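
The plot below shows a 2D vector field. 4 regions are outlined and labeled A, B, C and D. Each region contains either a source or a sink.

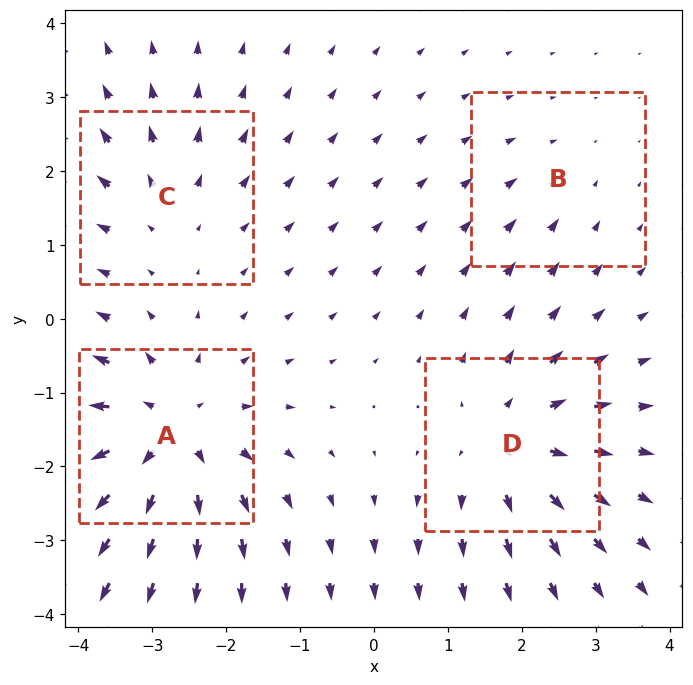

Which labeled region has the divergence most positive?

A

Divergence at each region's feature centre — A: about +7, B: about -2, C: about +3, D: about +5. Region A is most positive.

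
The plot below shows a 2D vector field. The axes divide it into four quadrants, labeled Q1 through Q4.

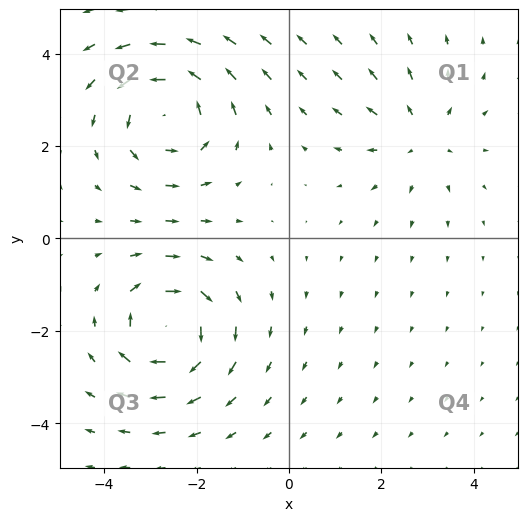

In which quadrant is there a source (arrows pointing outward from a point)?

The source sits at approximately (2.8, 2.2), which lies in quadrant Q1. The divergence there is about +2, positive as expected for a source.

Q1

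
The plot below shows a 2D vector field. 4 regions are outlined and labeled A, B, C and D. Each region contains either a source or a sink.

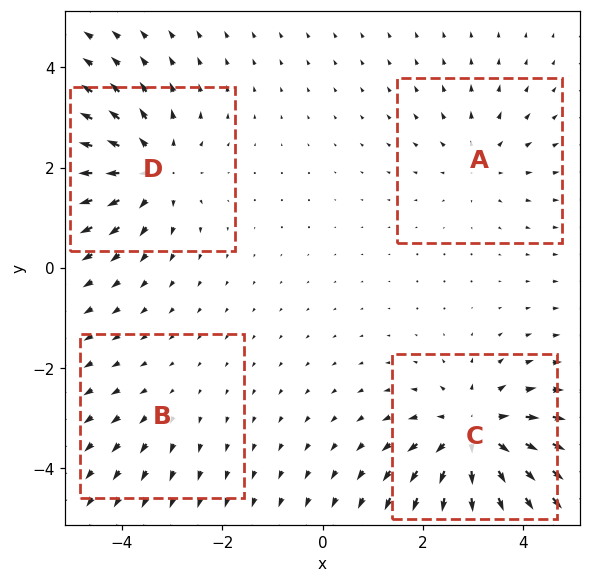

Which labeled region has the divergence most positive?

C

Divergence at each region's feature centre — A: about +3, B: about +2, C: about +6, D: about +5. Region C is most positive.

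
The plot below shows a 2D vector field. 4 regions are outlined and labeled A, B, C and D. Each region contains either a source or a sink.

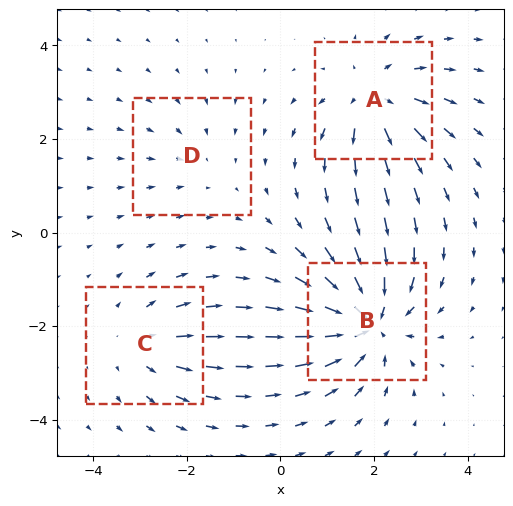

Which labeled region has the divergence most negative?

Divergence at each region's feature centre — A: about +5, B: about -7, C: about +3, D: about -2. Region B is most negative.

B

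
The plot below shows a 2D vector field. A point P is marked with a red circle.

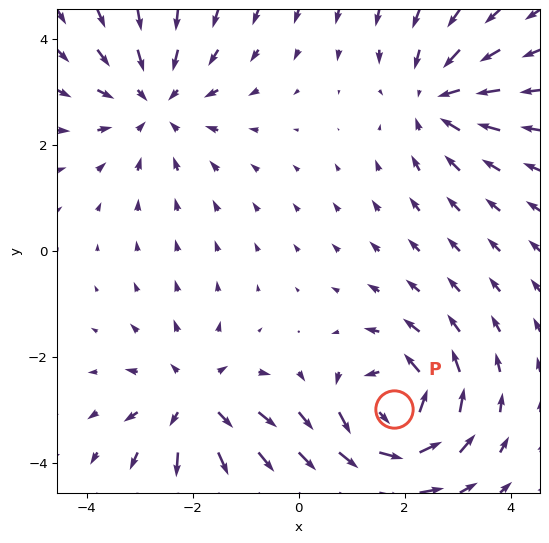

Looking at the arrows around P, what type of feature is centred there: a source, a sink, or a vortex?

vortex

At P (1.8, -3.0) the arrows circulate counterclockwise. Divergence ≈0, curl about +5 — near-zero divergence with nonzero curl is a vortex.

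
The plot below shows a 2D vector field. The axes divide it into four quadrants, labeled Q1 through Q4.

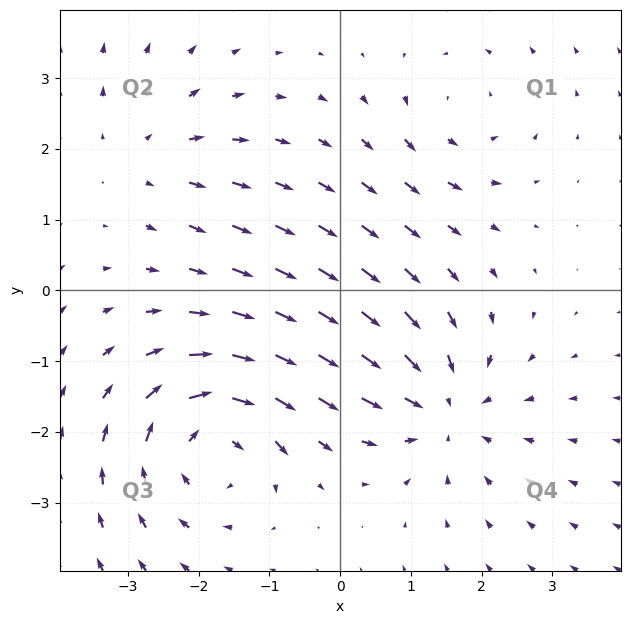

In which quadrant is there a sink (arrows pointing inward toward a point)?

Q4

The sink sits at approximately (1.5, -1.7), which lies in quadrant Q4. The divergence there is about -4, negative as expected for a sink.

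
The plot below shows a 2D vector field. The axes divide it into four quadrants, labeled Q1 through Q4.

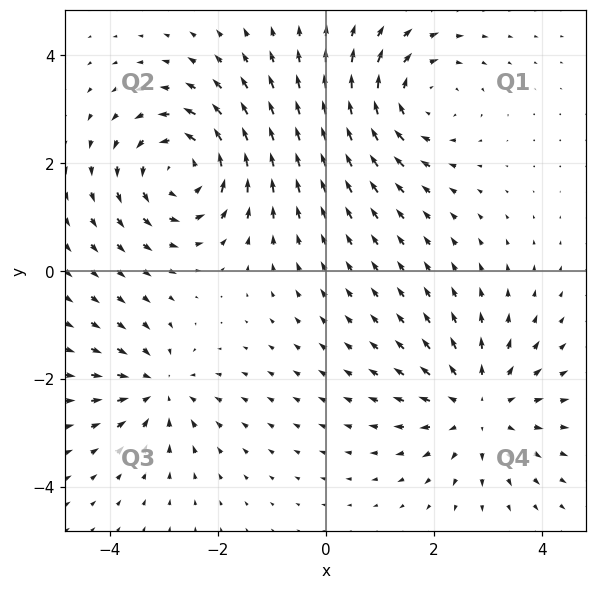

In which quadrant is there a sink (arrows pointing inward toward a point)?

The sink sits at approximately (-3.1, -2.2), which lies in quadrant Q3. The divergence there is about -3, negative as expected for a sink.

Q3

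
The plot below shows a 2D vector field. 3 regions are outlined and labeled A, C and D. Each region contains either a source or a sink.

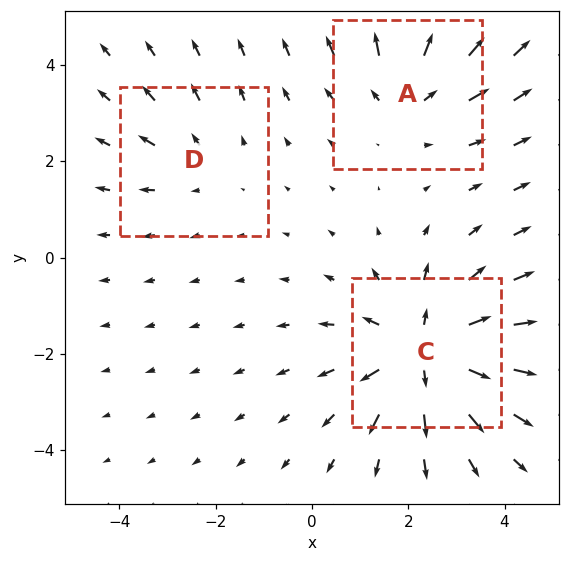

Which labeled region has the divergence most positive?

Divergence at each region's feature centre — A: about +3, C: about +5, D: about +2. Region C is most positive.

C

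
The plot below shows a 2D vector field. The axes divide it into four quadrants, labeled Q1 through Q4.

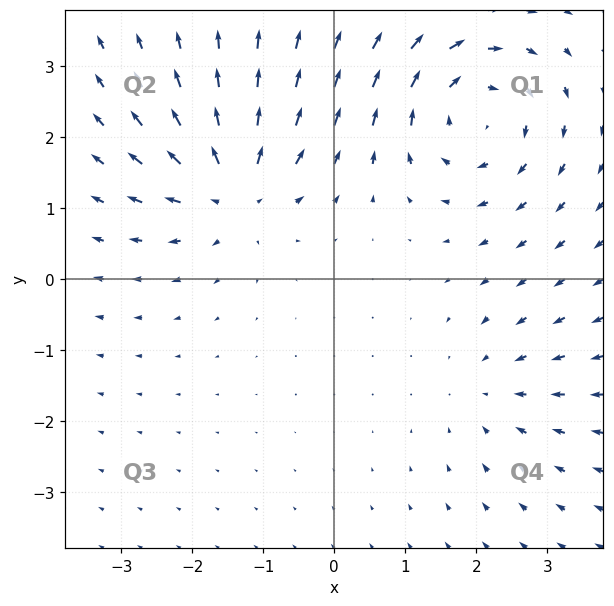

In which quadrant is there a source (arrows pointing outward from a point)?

The source sits at approximately (-1.4, 1.3), which lies in quadrant Q2. The divergence there is about +5, positive as expected for a source.

Q2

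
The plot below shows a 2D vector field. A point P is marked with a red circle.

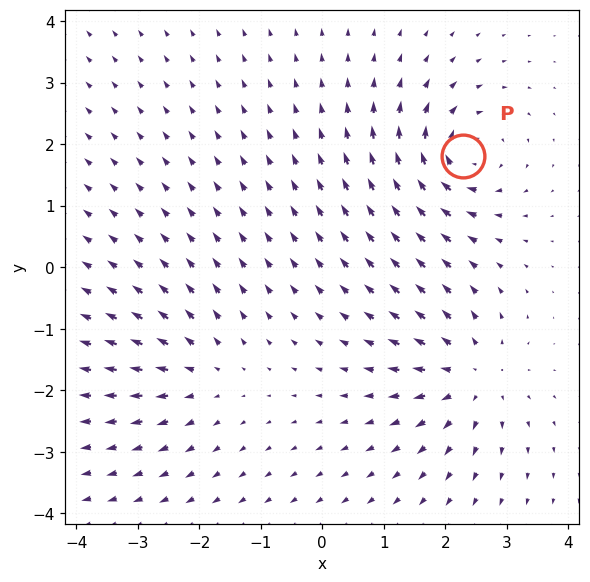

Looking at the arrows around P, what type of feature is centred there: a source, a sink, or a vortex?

vortex

At P (2.3, 1.8) the arrows circulate clockwise. Divergence ≈0, curl about -7 — near-zero divergence with nonzero curl is a vortex.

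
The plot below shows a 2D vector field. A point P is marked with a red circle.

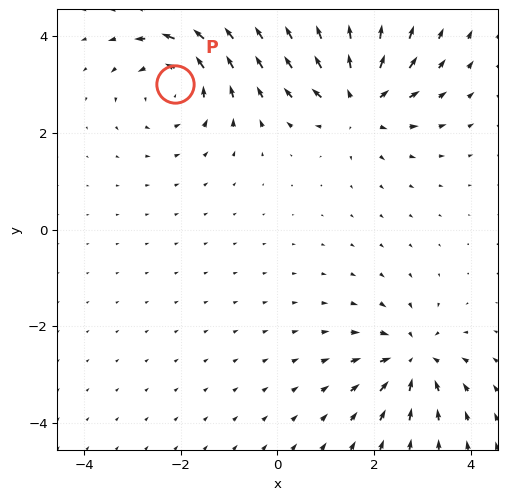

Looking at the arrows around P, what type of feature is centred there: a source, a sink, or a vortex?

vortex

At P (-2.1, 3.0) the arrows circulate counterclockwise. Divergence ≈0, curl about +4 — near-zero divergence with nonzero curl is a vortex.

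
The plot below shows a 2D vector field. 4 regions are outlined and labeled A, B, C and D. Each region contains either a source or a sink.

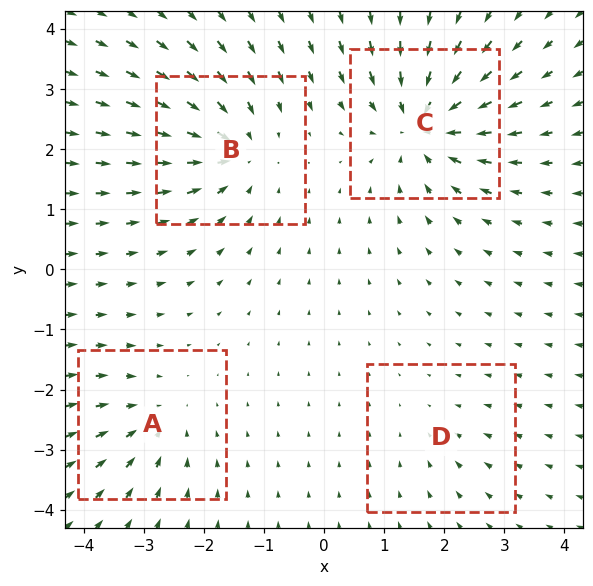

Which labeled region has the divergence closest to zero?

Divergence at each region's feature centre — A: about -4, B: about -6, C: about -8, D: about -2. Region D is closest to zero.

D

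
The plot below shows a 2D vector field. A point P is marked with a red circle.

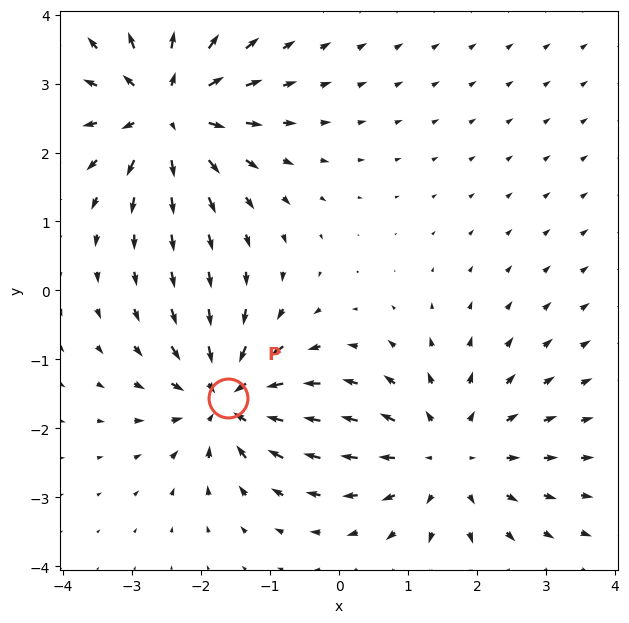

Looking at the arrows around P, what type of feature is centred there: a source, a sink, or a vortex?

sink

At P (-1.6, -1.6) the arrows converge inward. Divergence about -5, curl ≈0 — negative divergence with near-zero curl is a sink.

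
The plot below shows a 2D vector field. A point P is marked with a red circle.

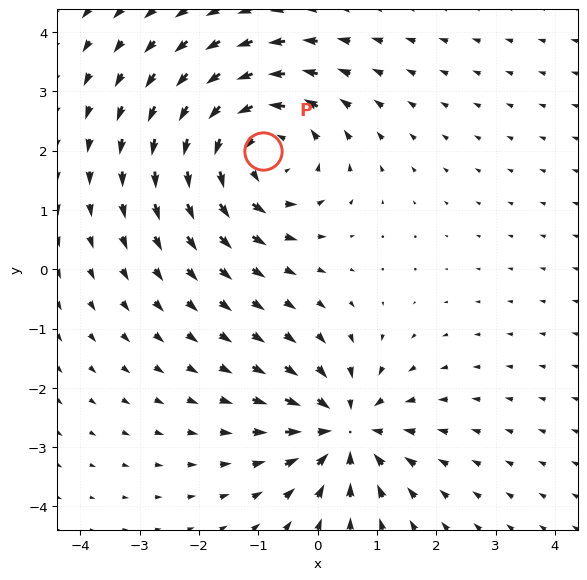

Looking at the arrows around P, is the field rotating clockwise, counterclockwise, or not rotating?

Near P at (-0.9, 2.0) the arrows circulate counterclockwise. The curl (z-component) there is about +3; positive curl means counterclockwise rotation.

counterclockwise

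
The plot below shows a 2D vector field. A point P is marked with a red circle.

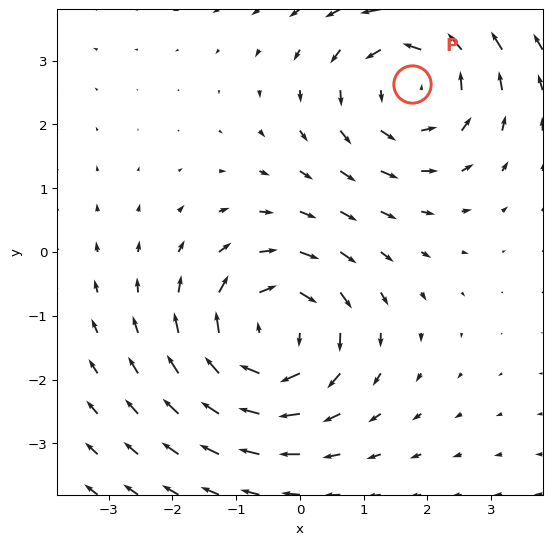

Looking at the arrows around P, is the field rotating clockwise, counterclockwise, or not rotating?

counterclockwise

Near P at (1.8, 2.6) the arrows circulate counterclockwise. The curl (z-component) there is about +2; positive curl means counterclockwise rotation.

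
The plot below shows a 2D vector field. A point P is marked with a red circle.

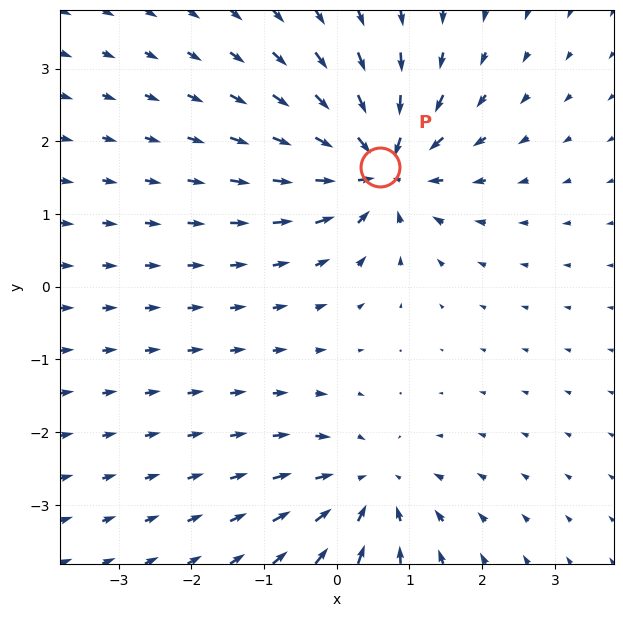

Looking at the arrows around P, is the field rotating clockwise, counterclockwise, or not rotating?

Near P at (0.6, 1.7) the arrows show no circulation. The curl there is ≈0.

not rotating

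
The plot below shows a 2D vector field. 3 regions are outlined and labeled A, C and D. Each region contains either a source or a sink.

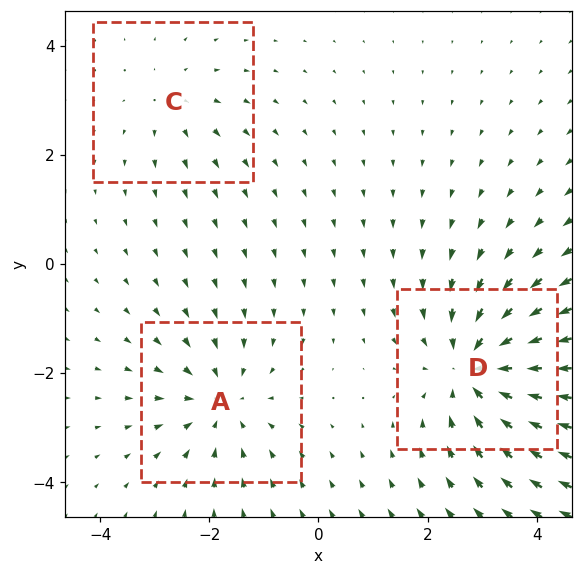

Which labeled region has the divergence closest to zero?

C

Divergence at each region's feature centre — A: about -3, C: about +2, D: about -5. Region C is closest to zero.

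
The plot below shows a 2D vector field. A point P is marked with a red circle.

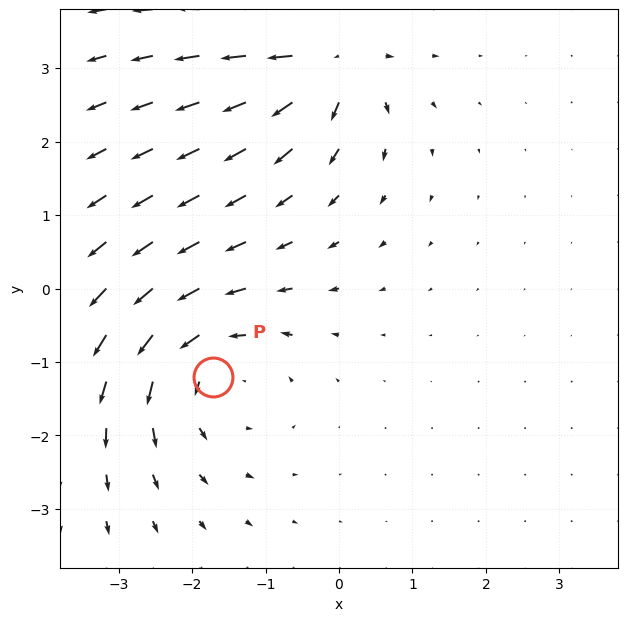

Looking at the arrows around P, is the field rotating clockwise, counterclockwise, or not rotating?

Near P at (-1.7, -1.2) the arrows circulate counterclockwise. The curl (z-component) there is about +3; positive curl means counterclockwise rotation.

counterclockwise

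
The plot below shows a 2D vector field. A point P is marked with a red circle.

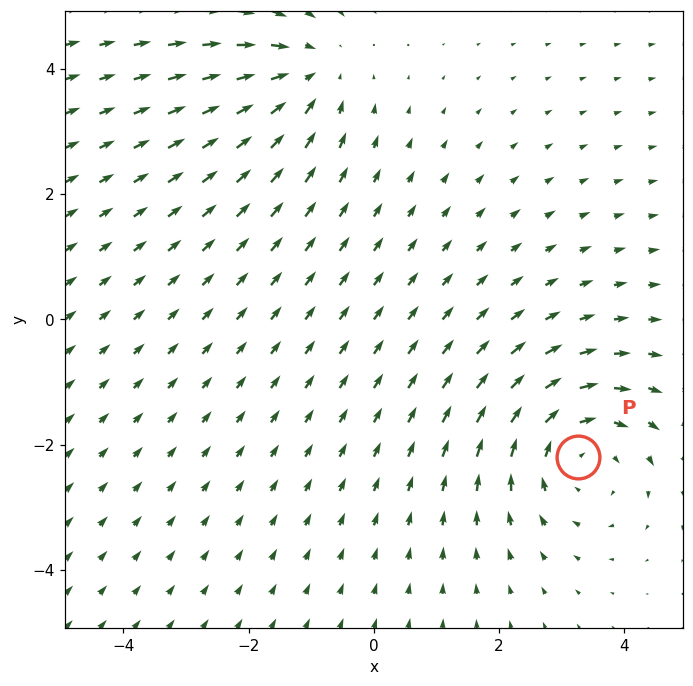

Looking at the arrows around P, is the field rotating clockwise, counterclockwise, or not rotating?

clockwise

Near P at (3.3, -2.2) the arrows circulate clockwise. The curl (z-component) there is about -3; negative curl means clockwise rotation.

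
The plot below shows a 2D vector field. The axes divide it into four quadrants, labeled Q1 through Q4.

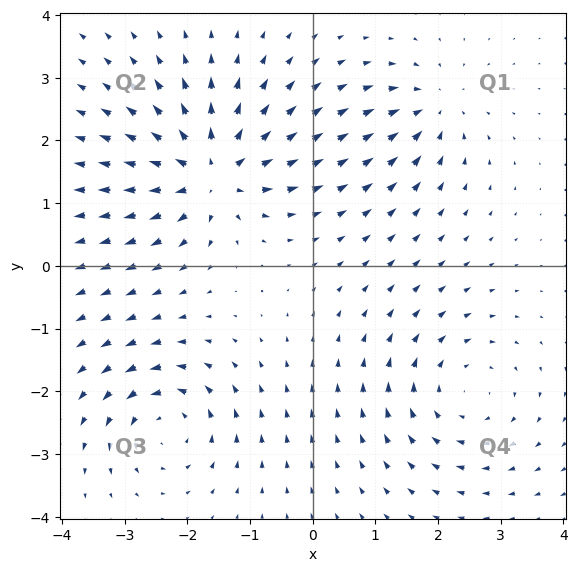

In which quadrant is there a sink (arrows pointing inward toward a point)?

The sink sits at approximately (1.9, 2.5), which lies in quadrant Q1. The divergence there is about -4, negative as expected for a sink.

Q1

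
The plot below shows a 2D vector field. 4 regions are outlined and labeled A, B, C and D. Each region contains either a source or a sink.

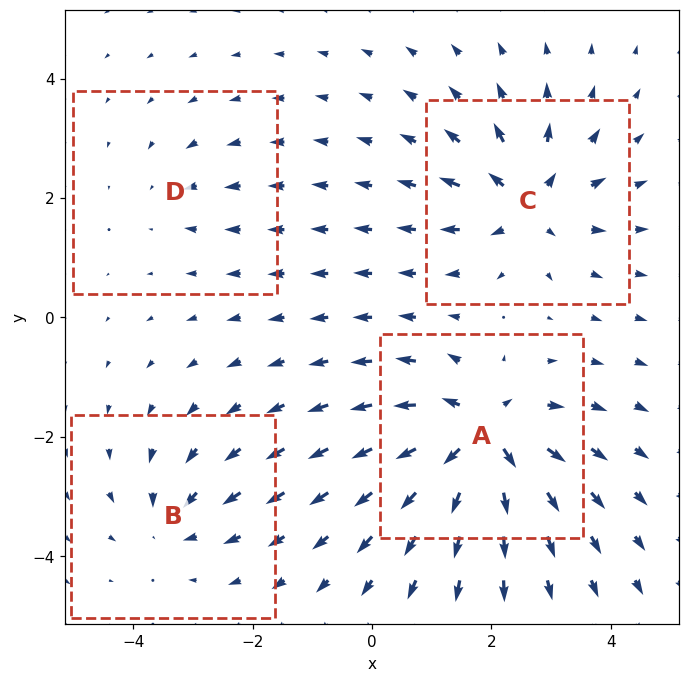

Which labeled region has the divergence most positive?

Divergence at each region's feature centre — A: about +9, B: about -4, C: about +7, D: about -2. Region A is most positive.

A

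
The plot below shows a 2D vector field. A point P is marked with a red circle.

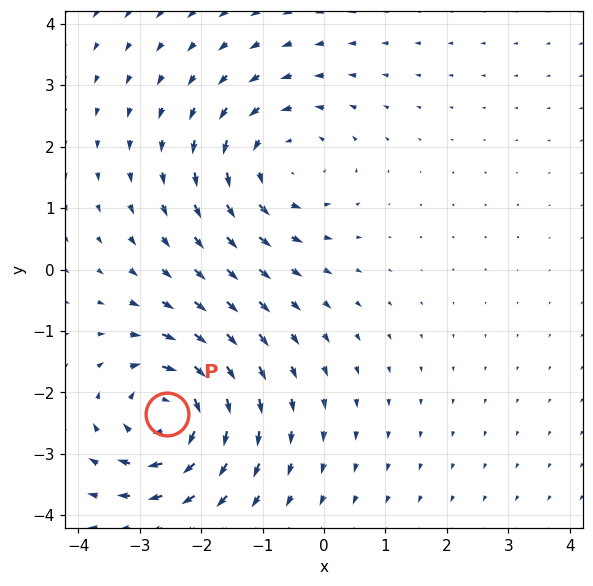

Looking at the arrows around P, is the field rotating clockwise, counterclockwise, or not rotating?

Near P at (-2.5, -2.3) the arrows circulate clockwise. The curl (z-component) there is about -4; negative curl means clockwise rotation.

clockwise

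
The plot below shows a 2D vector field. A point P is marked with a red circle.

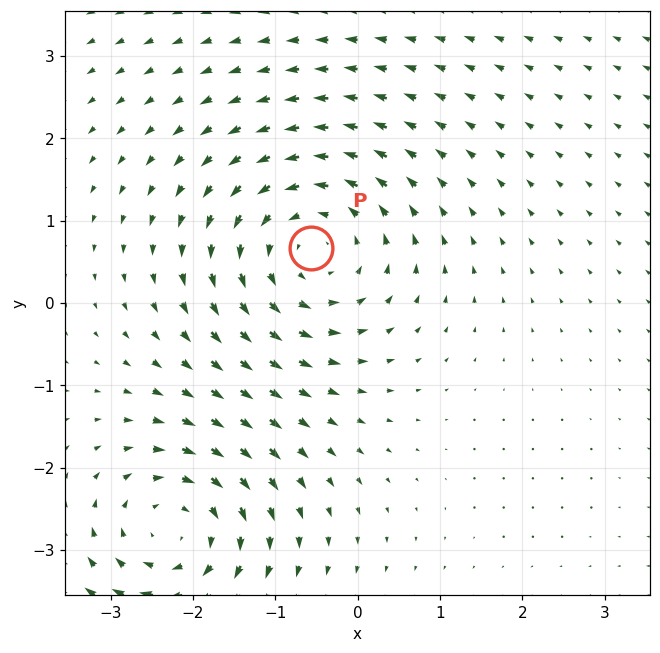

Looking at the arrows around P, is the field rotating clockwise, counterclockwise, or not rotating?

counterclockwise

Near P at (-0.6, 0.7) the arrows circulate counterclockwise. The curl (z-component) there is about +3; positive curl means counterclockwise rotation.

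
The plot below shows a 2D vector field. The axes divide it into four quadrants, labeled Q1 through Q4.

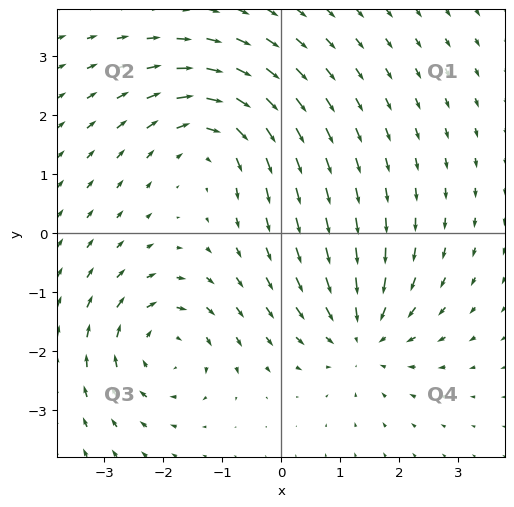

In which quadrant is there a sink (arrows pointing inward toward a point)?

The sink sits at approximately (1.4, -1.7), which lies in quadrant Q4. The divergence there is about -3, negative as expected for a sink.

Q4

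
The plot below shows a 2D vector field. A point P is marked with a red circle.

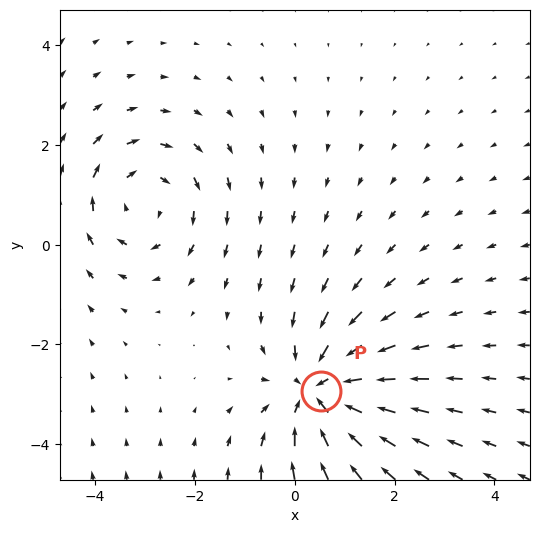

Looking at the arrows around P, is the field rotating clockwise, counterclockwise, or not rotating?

not rotating

Near P at (0.5, -2.9) the arrows show no circulation. The curl there is ≈0.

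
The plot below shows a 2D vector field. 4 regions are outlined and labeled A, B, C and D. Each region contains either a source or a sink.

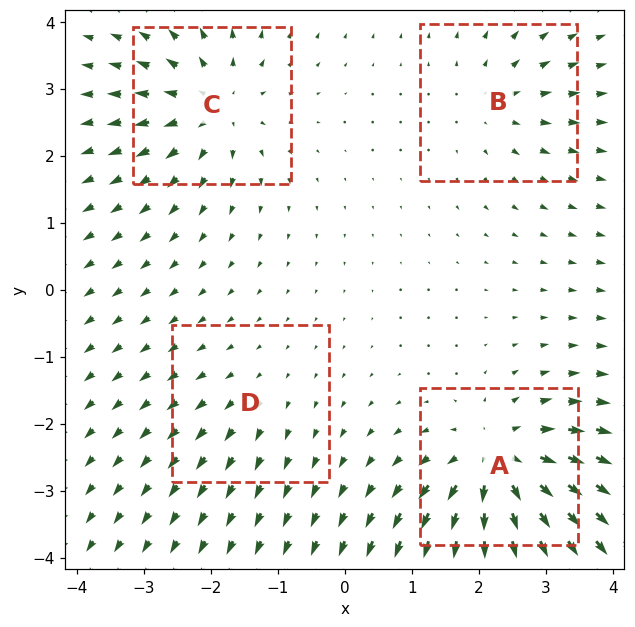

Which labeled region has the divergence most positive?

A

Divergence at each region's feature centre — A: about +8, B: about +4, C: about +6, D: about +2. Region A is most positive.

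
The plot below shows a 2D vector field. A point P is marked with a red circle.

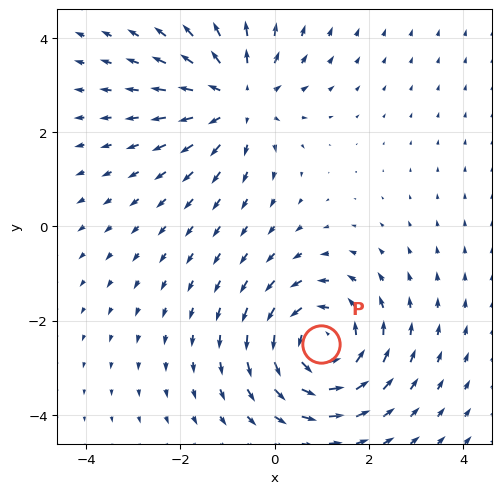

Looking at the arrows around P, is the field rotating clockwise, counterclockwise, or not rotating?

counterclockwise

Near P at (1.0, -2.5) the arrows circulate counterclockwise. The curl (z-component) there is about +4; positive curl means counterclockwise rotation.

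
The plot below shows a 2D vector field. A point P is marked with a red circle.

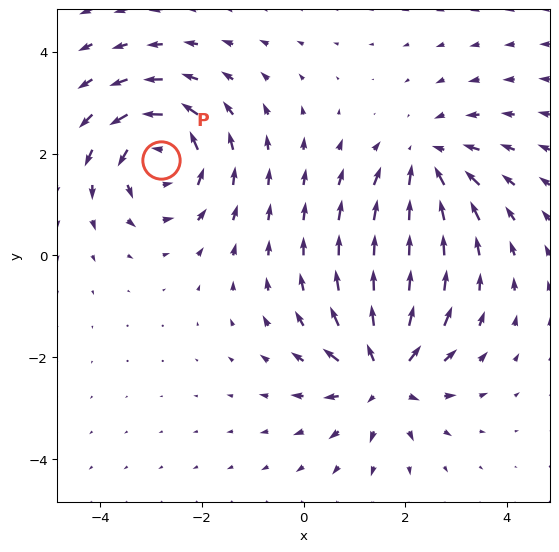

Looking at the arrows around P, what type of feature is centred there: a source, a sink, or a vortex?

vortex

At P (-2.8, 1.9) the arrows circulate counterclockwise. Divergence ≈0, curl about +5 — near-zero divergence with nonzero curl is a vortex.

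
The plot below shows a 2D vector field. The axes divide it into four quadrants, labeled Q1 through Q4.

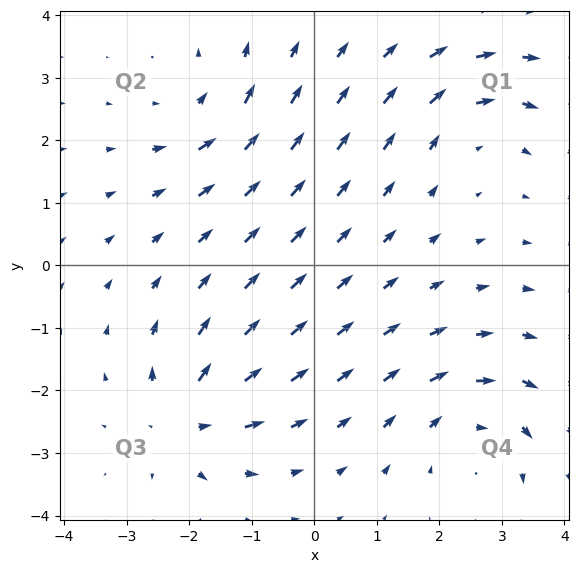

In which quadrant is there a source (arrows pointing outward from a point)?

The source sits at approximately (-2.1, -2.5), which lies in quadrant Q3. The divergence there is about +5, positive as expected for a source.

Q3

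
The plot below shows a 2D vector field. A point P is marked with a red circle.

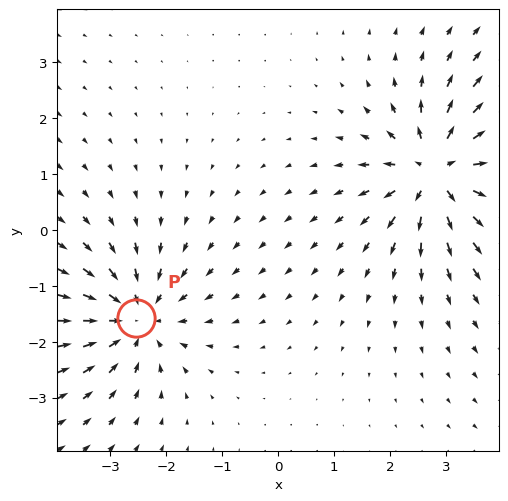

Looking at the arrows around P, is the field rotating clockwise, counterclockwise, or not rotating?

Near P at (-2.5, -1.6) the arrows show no circulation. The curl there is ≈0.

not rotating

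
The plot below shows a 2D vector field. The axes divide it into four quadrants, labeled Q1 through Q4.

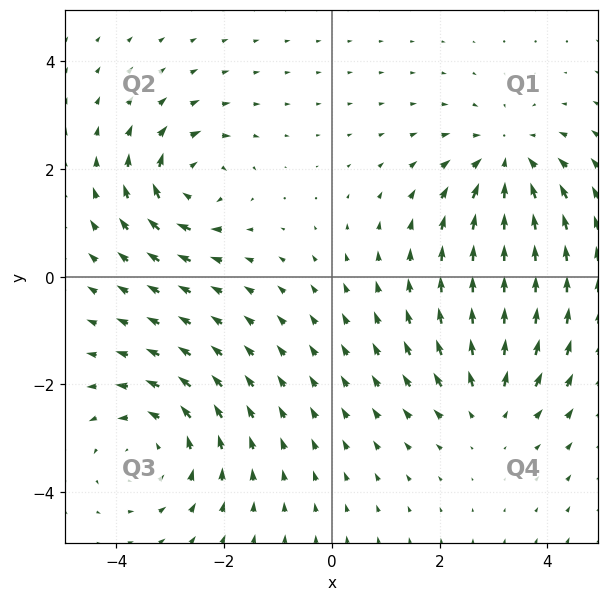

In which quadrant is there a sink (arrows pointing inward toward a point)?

Q1

The sink sits at approximately (3.3, 2.1), which lies in quadrant Q1. The divergence there is about -4, negative as expected for a sink.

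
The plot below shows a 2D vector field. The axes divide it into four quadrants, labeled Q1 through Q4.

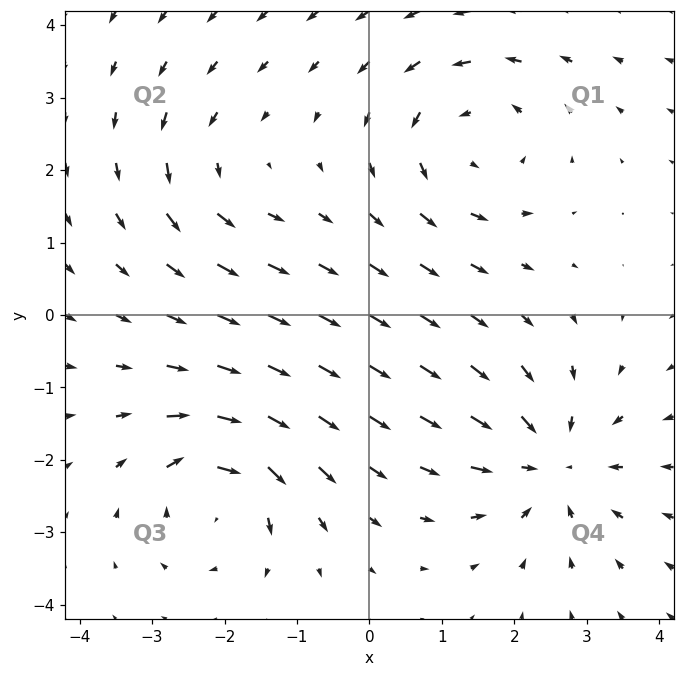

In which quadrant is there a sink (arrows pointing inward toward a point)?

The sink sits at approximately (2.5, -2.0), which lies in quadrant Q4. The divergence there is about -5, negative as expected for a sink.

Q4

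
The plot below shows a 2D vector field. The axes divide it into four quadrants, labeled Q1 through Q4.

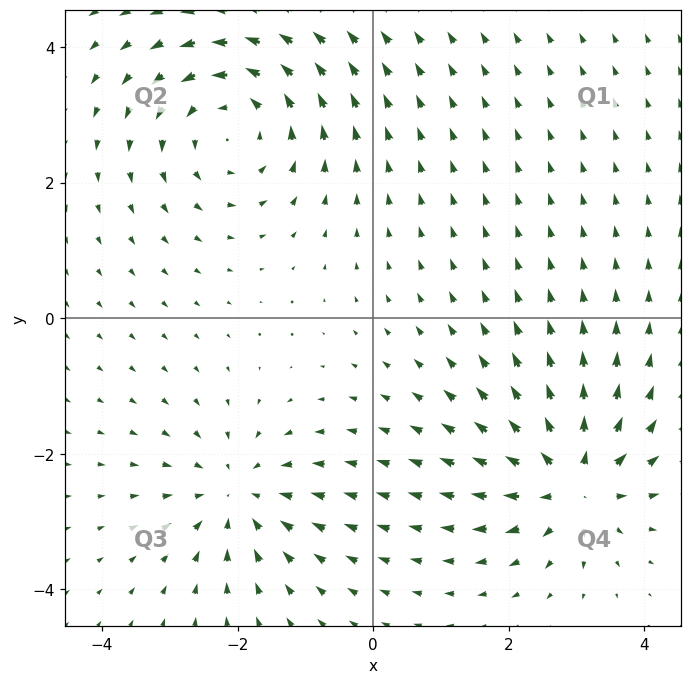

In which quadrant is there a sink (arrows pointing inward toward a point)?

The sink sits at approximately (-2.0, -2.6), which lies in quadrant Q3. The divergence there is about -3, negative as expected for a sink.

Q3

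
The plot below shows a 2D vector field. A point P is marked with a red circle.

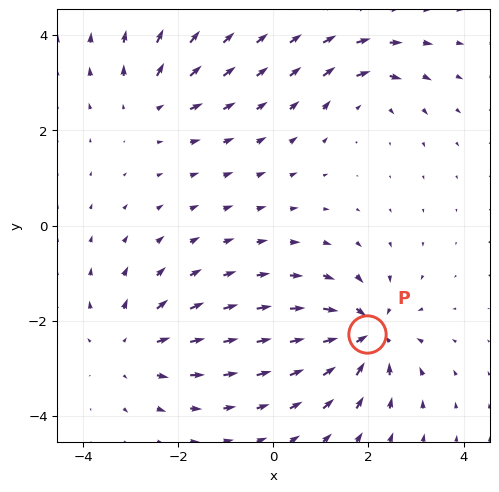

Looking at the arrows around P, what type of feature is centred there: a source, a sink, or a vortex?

sink

At P (2.0, -2.3) the arrows converge inward. Divergence about -6, curl ≈0 — negative divergence with near-zero curl is a sink.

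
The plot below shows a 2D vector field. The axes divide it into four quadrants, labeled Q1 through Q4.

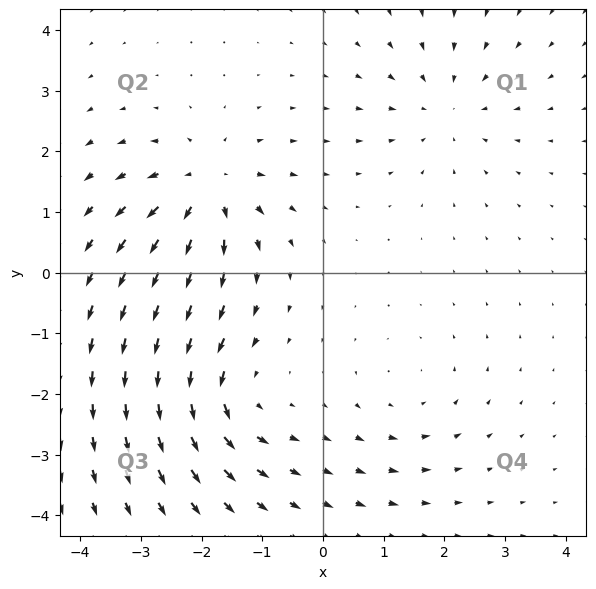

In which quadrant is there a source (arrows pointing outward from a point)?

The source sits at approximately (-1.9, 1.4), which lies in quadrant Q2. The divergence there is about +5, positive as expected for a source.

Q2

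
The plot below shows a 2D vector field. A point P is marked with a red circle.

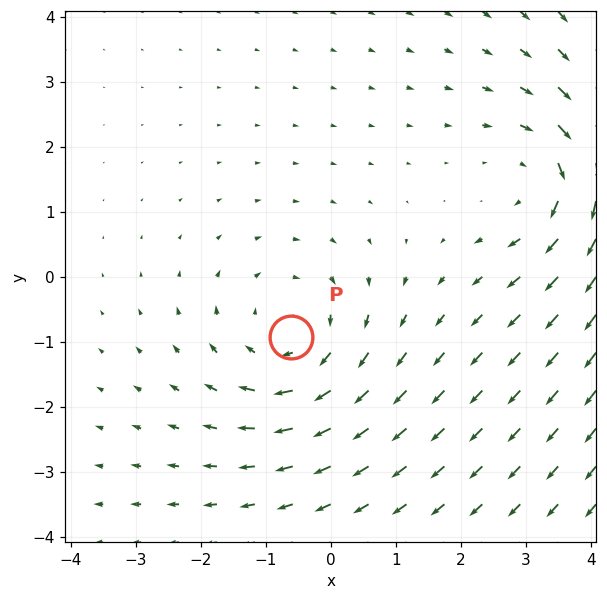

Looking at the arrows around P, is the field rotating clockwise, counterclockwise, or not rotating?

Near P at (-0.6, -0.9) the arrows circulate clockwise. The curl (z-component) there is about -4; negative curl means clockwise rotation.

clockwise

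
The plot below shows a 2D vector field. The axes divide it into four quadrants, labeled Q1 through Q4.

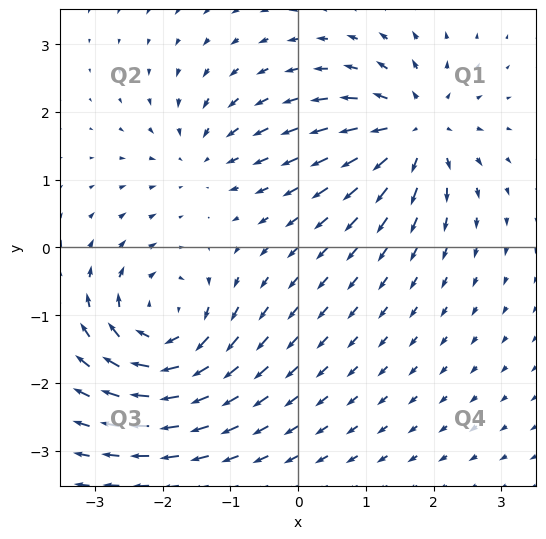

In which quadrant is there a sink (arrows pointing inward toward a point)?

Q2

The sink sits at approximately (-1.4, 1.4), which lies in quadrant Q2. The divergence there is about -3, negative as expected for a sink.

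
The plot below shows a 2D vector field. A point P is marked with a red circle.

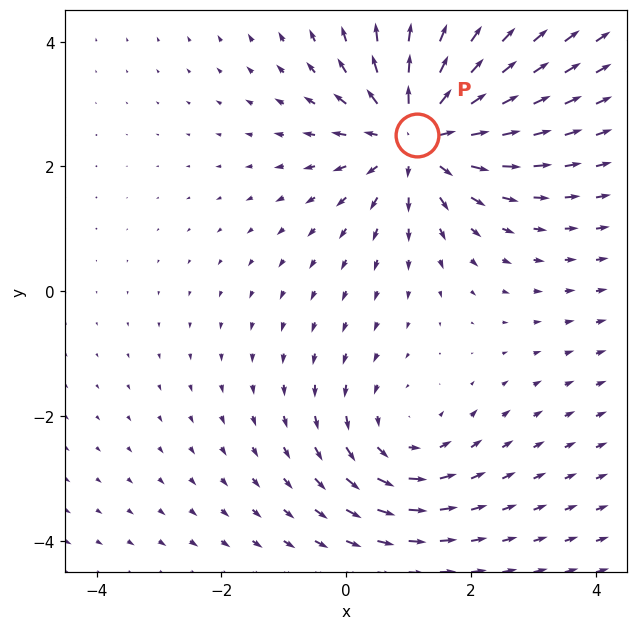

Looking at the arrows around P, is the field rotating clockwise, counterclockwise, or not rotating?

Near P at (1.1, 2.5) the arrows show no circulation. The curl there is ≈0.

not rotating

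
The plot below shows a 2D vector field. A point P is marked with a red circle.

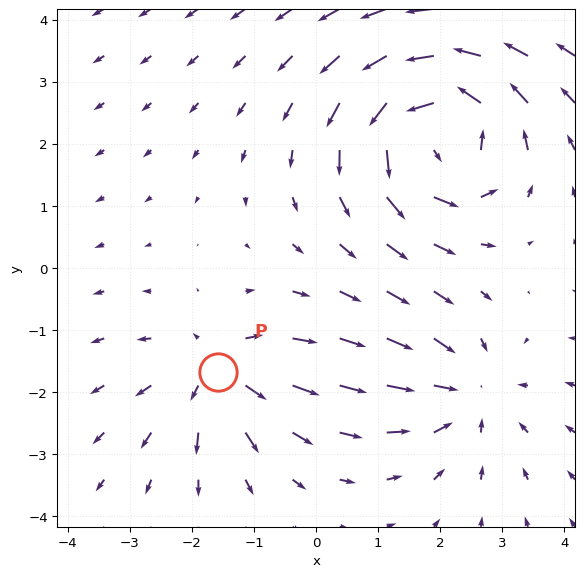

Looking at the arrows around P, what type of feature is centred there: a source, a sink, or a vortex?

At P (-1.6, -1.7) the arrows spread outward. Divergence about +3, curl ≈0 — positive divergence with near-zero curl is a source.

source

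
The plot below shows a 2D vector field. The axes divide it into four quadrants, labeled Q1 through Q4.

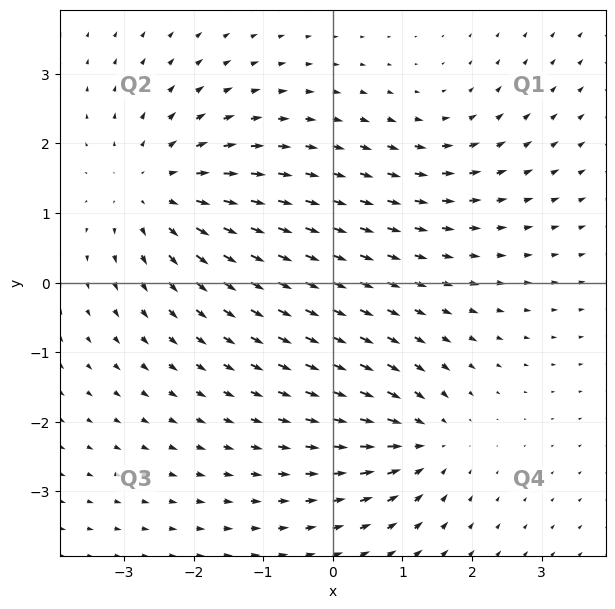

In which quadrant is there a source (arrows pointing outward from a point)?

The source sits at approximately (-2.6, 1.3), which lies in quadrant Q2. The divergence there is about +4, positive as expected for a source.

Q2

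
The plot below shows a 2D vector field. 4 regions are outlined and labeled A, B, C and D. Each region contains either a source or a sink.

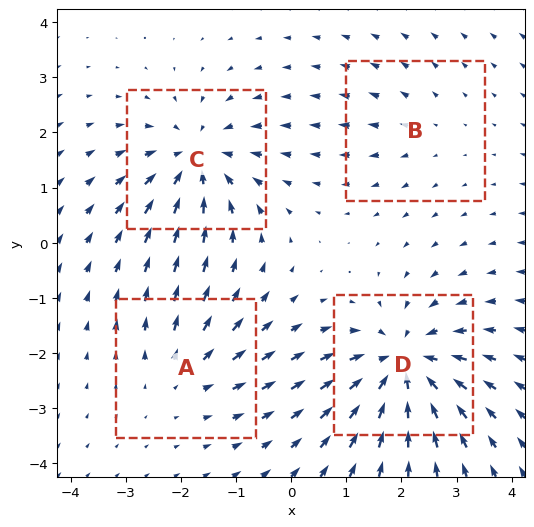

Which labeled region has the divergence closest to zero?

B

Divergence at each region's feature centre — A: about +3, B: about +2, C: about -5, D: about -7. Region B is closest to zero.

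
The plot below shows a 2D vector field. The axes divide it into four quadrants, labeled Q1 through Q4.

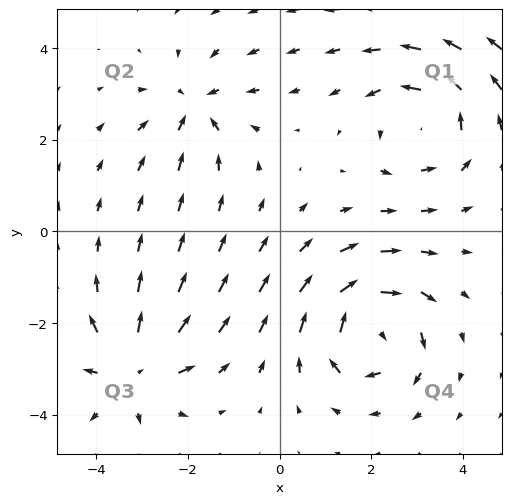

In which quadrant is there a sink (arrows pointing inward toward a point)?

Q2

The sink sits at approximately (-1.9, 2.7), which lies in quadrant Q2. The divergence there is about -4, negative as expected for a sink.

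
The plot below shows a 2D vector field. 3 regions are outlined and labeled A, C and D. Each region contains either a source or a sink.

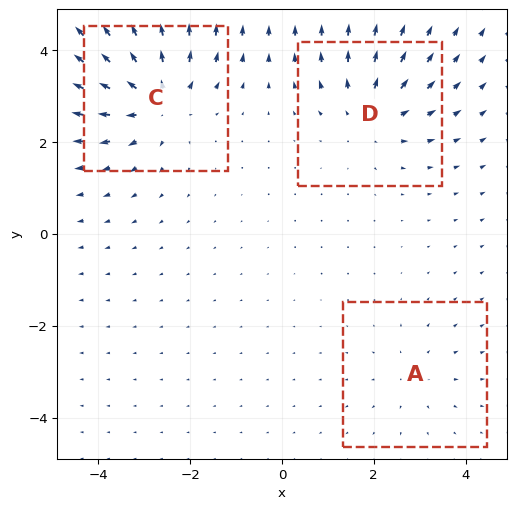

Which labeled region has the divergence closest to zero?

Divergence at each region's feature centre — A: about +2, C: about +4, D: about +3. Region A is closest to zero.

A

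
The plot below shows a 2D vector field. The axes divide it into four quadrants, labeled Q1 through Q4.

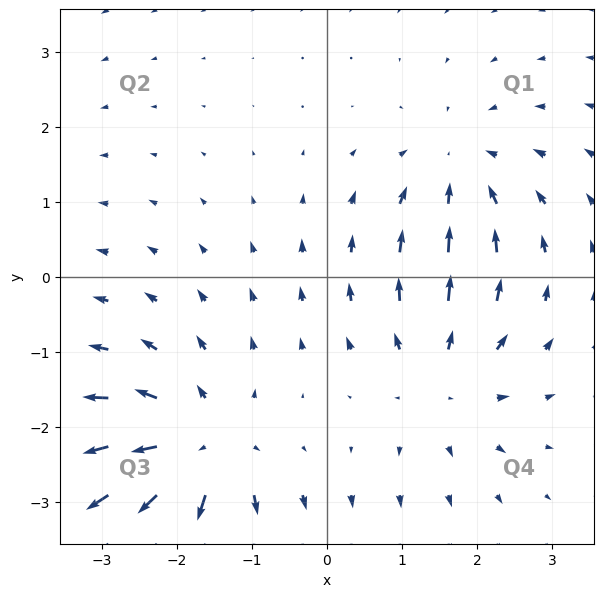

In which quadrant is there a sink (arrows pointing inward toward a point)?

The sink sits at approximately (1.8, 1.4), which lies in quadrant Q1. The divergence there is about -3, negative as expected for a sink.

Q1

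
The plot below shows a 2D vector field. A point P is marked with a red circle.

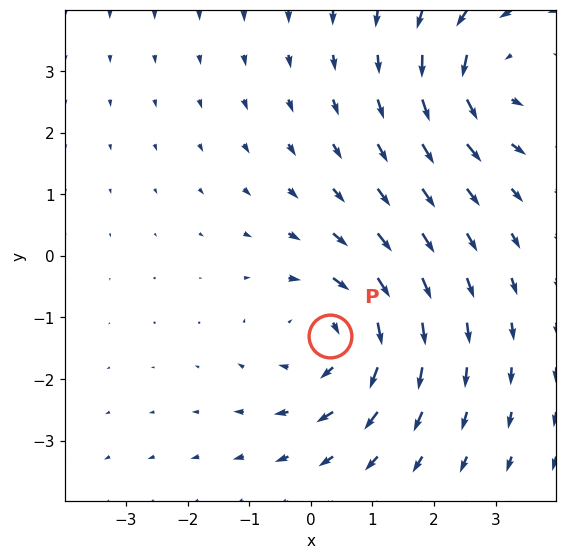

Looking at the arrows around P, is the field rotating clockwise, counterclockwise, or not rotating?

Near P at (0.3, -1.3) the arrows circulate clockwise. The curl (z-component) there is about -4; negative curl means clockwise rotation.

clockwise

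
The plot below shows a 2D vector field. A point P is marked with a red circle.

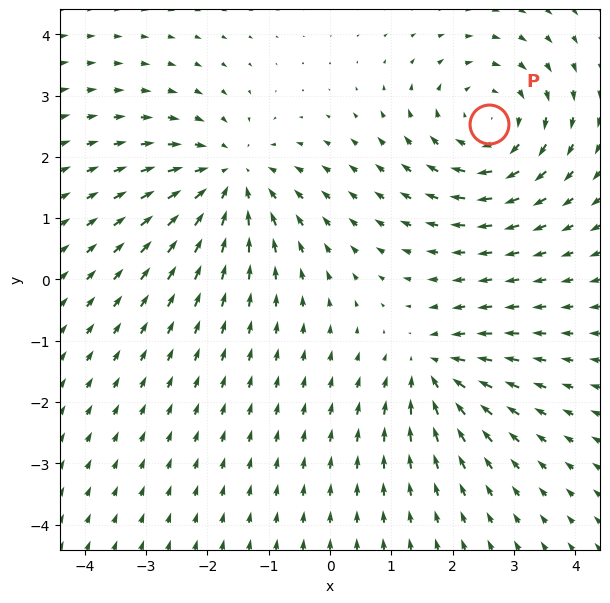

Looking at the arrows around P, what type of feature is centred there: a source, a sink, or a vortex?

At P (2.6, 2.5) the arrows circulate clockwise. Divergence ≈0, curl about -4 — near-zero divergence with nonzero curl is a vortex.

vortex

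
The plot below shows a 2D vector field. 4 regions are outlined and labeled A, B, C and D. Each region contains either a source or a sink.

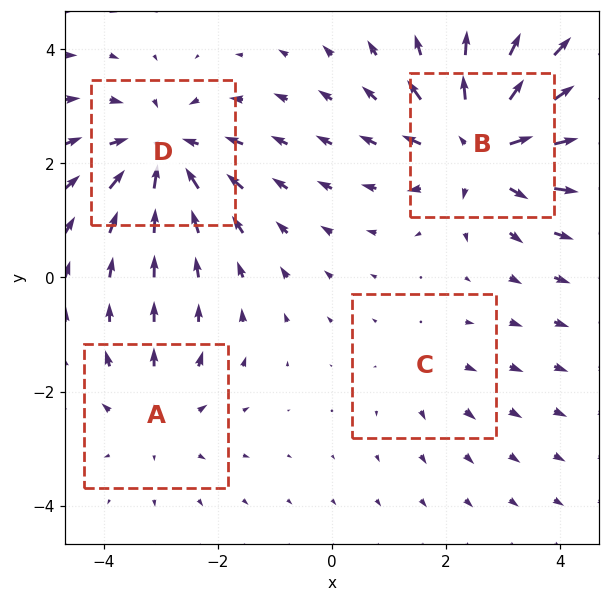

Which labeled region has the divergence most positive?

B

Divergence at each region's feature centre — A: about +3, B: about +6, C: about +2, D: about -5. Region B is most positive.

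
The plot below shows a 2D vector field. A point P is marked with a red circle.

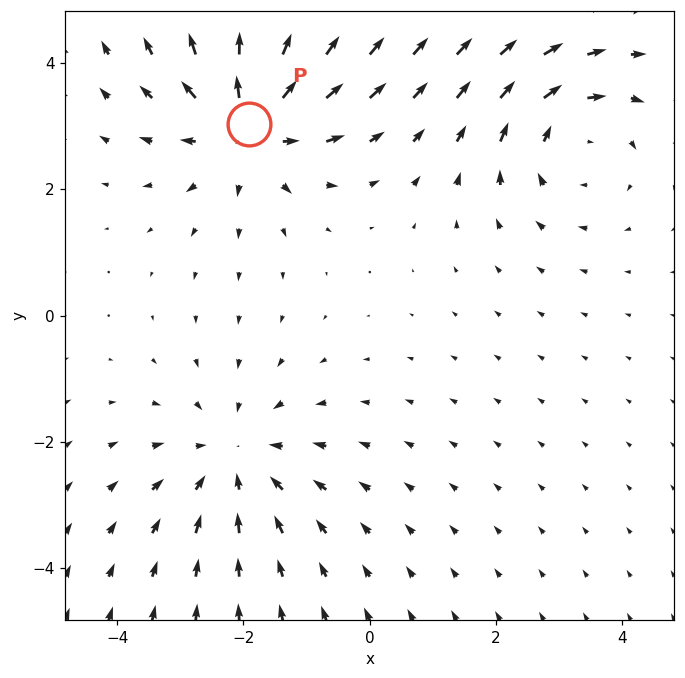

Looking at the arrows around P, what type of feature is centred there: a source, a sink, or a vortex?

source

At P (-1.9, 3.0) the arrows spread outward. Divergence about +5, curl ≈0 — positive divergence with near-zero curl is a source.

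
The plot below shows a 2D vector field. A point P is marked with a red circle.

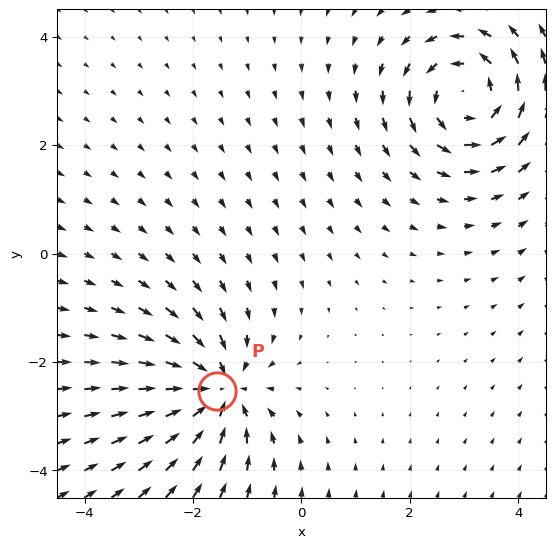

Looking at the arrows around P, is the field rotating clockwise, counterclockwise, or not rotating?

not rotating

Near P at (-1.6, -2.5) the arrows show no circulation. The curl there is ≈0.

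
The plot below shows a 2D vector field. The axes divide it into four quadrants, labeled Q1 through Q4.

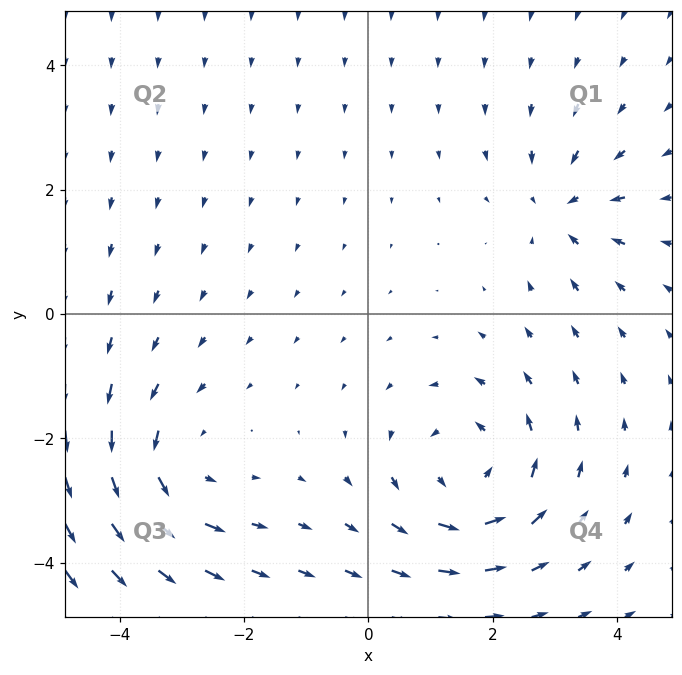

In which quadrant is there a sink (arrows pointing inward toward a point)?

Q1

The sink sits at approximately (3.1, 1.7), which lies in quadrant Q1. The divergence there is about -4, negative as expected for a sink.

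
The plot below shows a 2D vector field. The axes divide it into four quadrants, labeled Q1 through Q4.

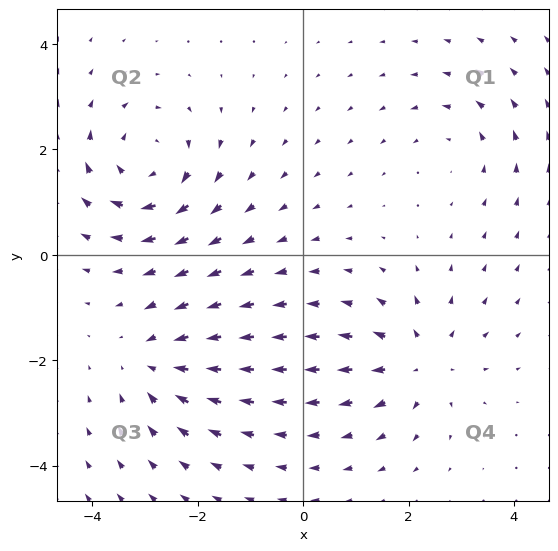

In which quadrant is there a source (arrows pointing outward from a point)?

Q4

The source sits at approximately (2.2, -2.0), which lies in quadrant Q4. The divergence there is about +4, positive as expected for a source.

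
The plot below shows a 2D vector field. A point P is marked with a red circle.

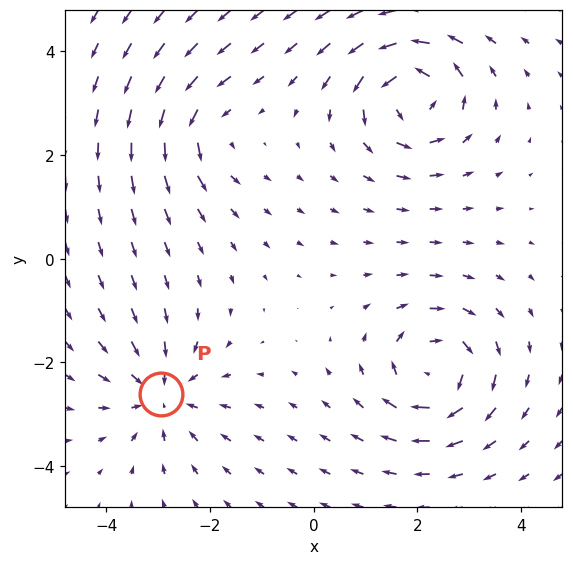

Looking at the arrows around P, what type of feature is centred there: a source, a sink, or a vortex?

At P (-2.9, -2.6) the arrows converge inward. Divergence about -4, curl ≈0 — negative divergence with near-zero curl is a sink.

sink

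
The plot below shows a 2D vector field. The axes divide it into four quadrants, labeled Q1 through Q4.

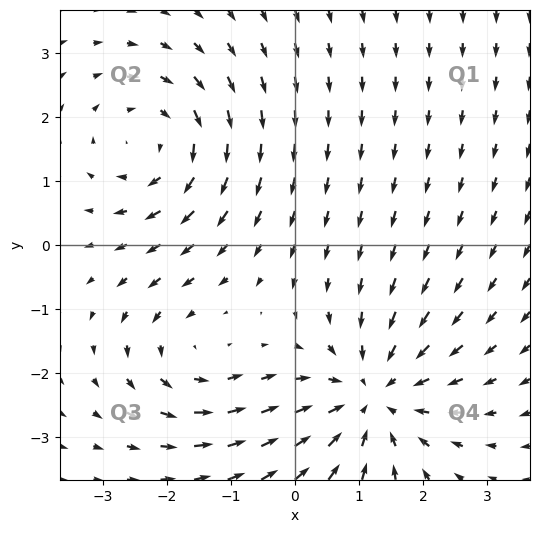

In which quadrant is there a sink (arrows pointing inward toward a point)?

Q4

The sink sits at approximately (1.2, -2.4), which lies in quadrant Q4. The divergence there is about -4, negative as expected for a sink.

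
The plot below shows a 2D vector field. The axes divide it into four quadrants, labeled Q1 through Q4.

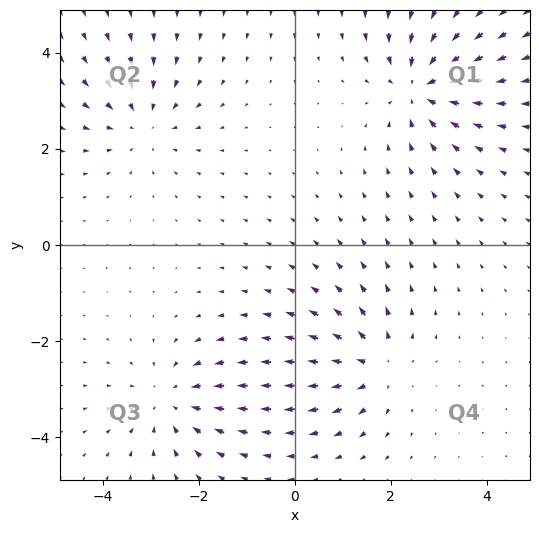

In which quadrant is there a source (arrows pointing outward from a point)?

The source sits at approximately (1.7, -2.5), which lies in quadrant Q4. The divergence there is about +4, positive as expected for a source.

Q4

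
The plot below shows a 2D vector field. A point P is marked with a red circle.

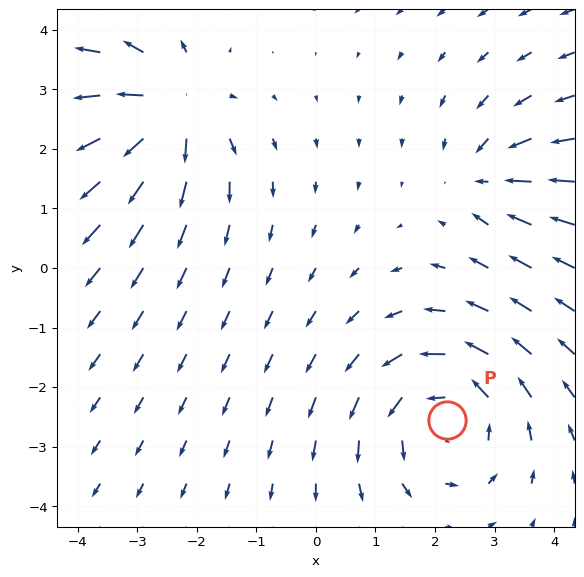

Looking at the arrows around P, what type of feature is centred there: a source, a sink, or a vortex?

At P (2.2, -2.6) the arrows circulate counterclockwise. Divergence ≈0, curl about +4 — near-zero divergence with nonzero curl is a vortex.

vortex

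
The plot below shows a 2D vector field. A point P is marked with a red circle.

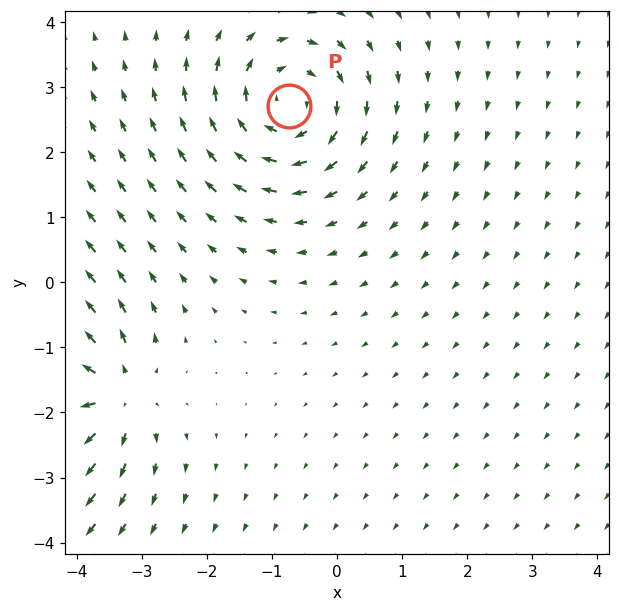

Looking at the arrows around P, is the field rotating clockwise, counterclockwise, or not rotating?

clockwise

Near P at (-0.7, 2.7) the arrows circulate clockwise. The curl (z-component) there is about -4; negative curl means clockwise rotation.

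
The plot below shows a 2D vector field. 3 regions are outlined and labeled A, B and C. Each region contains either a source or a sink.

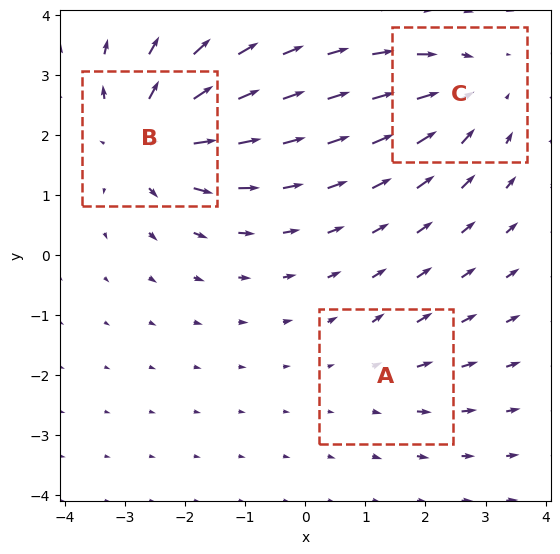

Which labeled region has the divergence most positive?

B

Divergence at each region's feature centre — A: about +2, B: about +5, C: about -3. Region B is most positive.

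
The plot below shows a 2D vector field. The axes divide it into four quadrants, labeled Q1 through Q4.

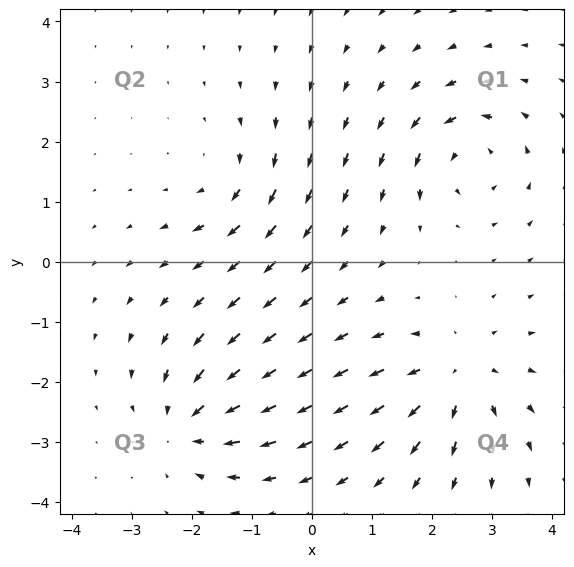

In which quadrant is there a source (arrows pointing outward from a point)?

Q4

The source sits at approximately (2.4, -1.9), which lies in quadrant Q4. The divergence there is about +4, positive as expected for a source.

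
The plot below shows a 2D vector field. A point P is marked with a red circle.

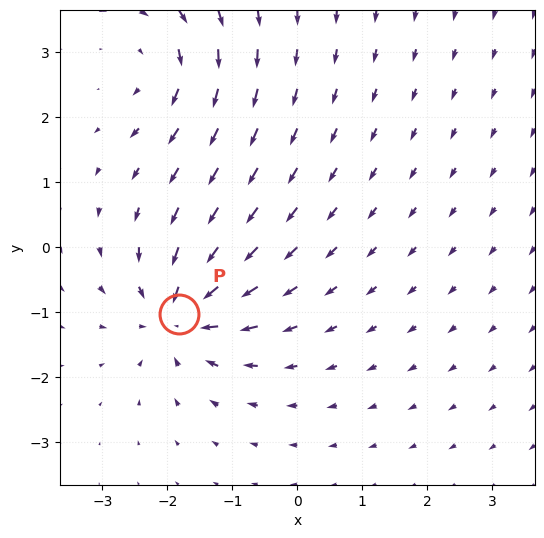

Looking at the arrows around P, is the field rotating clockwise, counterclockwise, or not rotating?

not rotating

Near P at (-1.8, -1.0) the arrows show no circulation. The curl there is ≈0.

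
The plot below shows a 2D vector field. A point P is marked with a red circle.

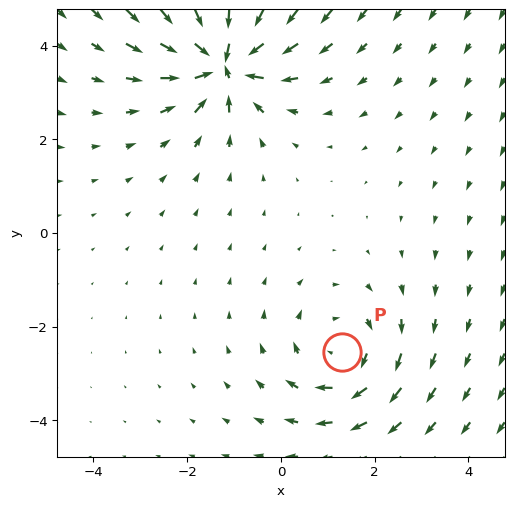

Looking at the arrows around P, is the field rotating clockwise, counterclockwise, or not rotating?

clockwise

Near P at (1.3, -2.5) the arrows circulate clockwise. The curl (z-component) there is about -3; negative curl means clockwise rotation.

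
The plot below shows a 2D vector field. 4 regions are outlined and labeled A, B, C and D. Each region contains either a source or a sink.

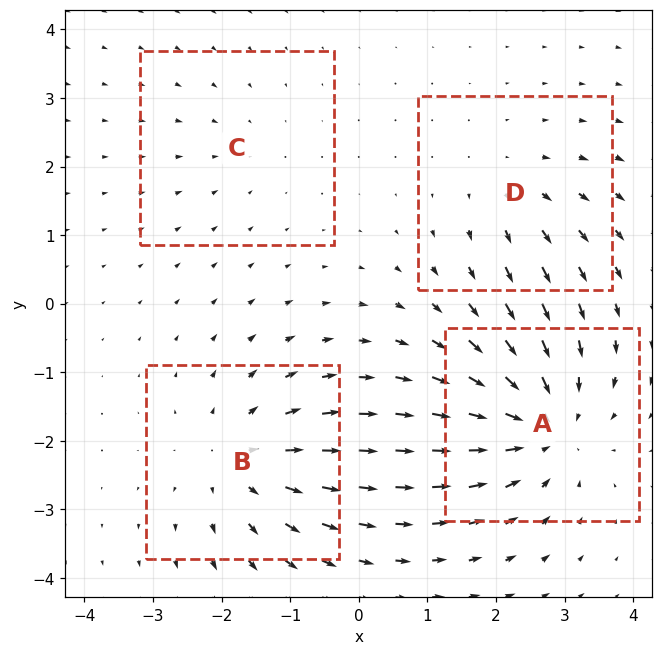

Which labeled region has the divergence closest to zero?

Divergence at each region's feature centre — A: about -6, B: about +5, C: about -2, D: about +3. Region C is closest to zero.

C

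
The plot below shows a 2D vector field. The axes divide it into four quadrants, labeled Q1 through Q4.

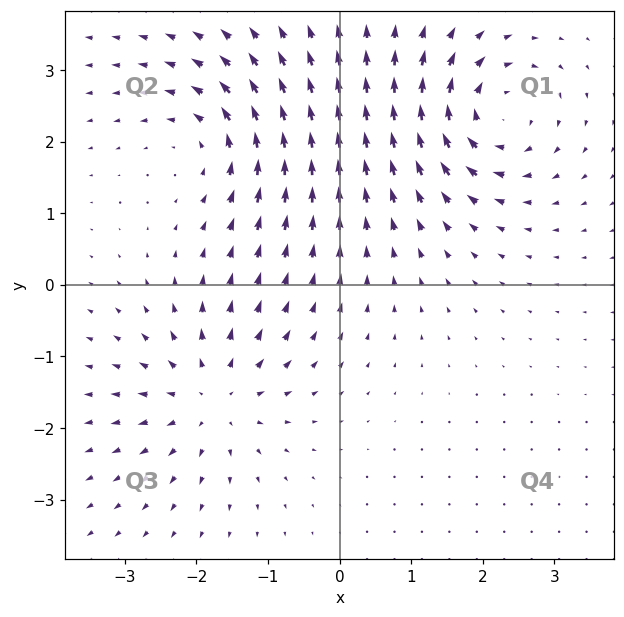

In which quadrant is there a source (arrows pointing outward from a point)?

Q3

The source sits at approximately (-1.8, -1.6), which lies in quadrant Q3. The divergence there is about +5, positive as expected for a source.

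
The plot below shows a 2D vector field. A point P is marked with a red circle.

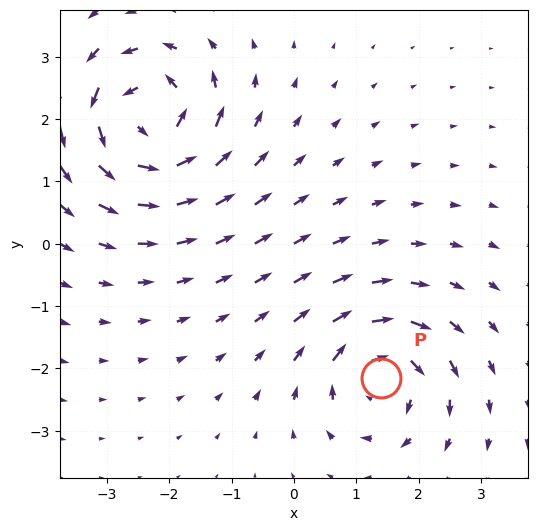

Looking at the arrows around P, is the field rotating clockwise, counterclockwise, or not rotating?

clockwise

Near P at (1.4, -2.2) the arrows circulate clockwise. The curl (z-component) there is about -5; negative curl means clockwise rotation.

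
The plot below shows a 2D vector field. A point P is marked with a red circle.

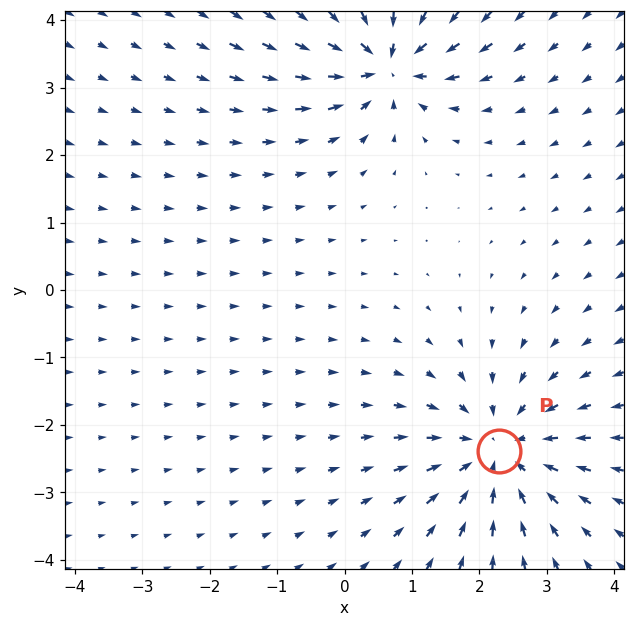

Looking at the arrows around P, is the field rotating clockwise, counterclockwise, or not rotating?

not rotating

Near P at (2.3, -2.4) the arrows show no circulation. The curl there is ≈0.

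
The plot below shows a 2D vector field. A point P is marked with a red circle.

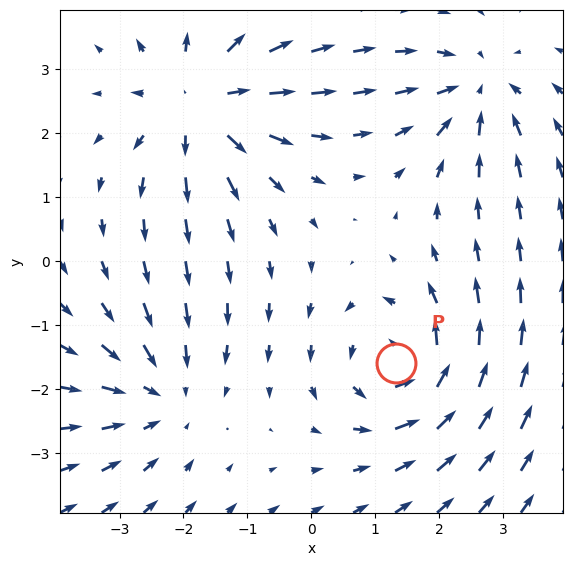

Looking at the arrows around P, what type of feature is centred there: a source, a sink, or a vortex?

At P (1.3, -1.6) the arrows circulate counterclockwise. Divergence ≈0, curl about +5 — near-zero divergence with nonzero curl is a vortex.

vortex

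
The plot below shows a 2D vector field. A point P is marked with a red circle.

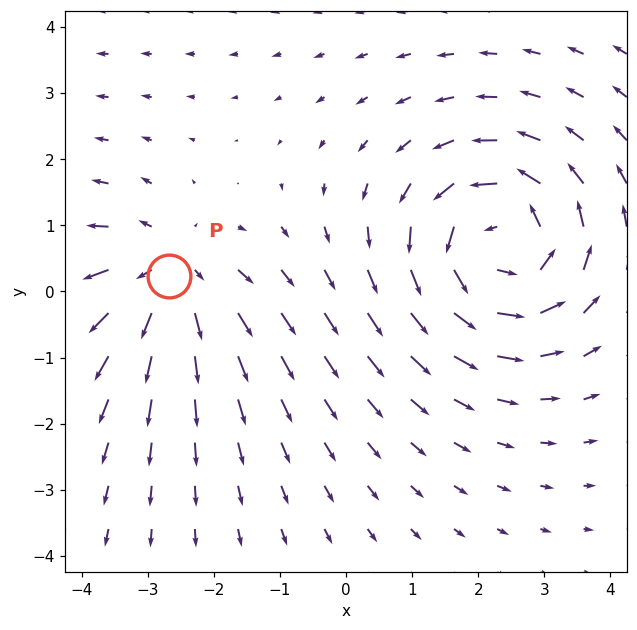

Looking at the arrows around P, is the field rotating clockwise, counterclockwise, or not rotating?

Near P at (-2.7, 0.2) the arrows show no circulation. The curl there is ≈0.

not rotating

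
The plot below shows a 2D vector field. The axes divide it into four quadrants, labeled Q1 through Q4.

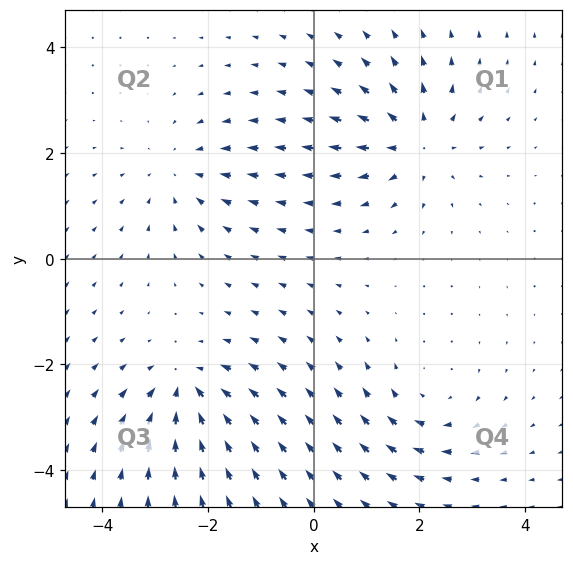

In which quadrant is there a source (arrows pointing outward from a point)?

The source sits at approximately (1.9, 2.2), which lies in quadrant Q1. The divergence there is about +6, positive as expected for a source.

Q1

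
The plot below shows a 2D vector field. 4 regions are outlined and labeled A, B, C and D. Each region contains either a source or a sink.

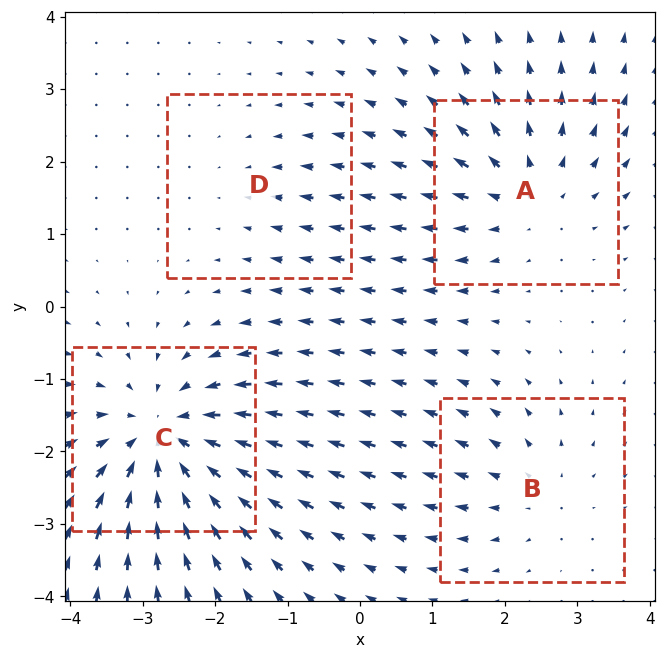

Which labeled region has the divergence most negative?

C

Divergence at each region's feature centre — A: about +4, B: about +3, C: about -7, D: about -2. Region C is most negative.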